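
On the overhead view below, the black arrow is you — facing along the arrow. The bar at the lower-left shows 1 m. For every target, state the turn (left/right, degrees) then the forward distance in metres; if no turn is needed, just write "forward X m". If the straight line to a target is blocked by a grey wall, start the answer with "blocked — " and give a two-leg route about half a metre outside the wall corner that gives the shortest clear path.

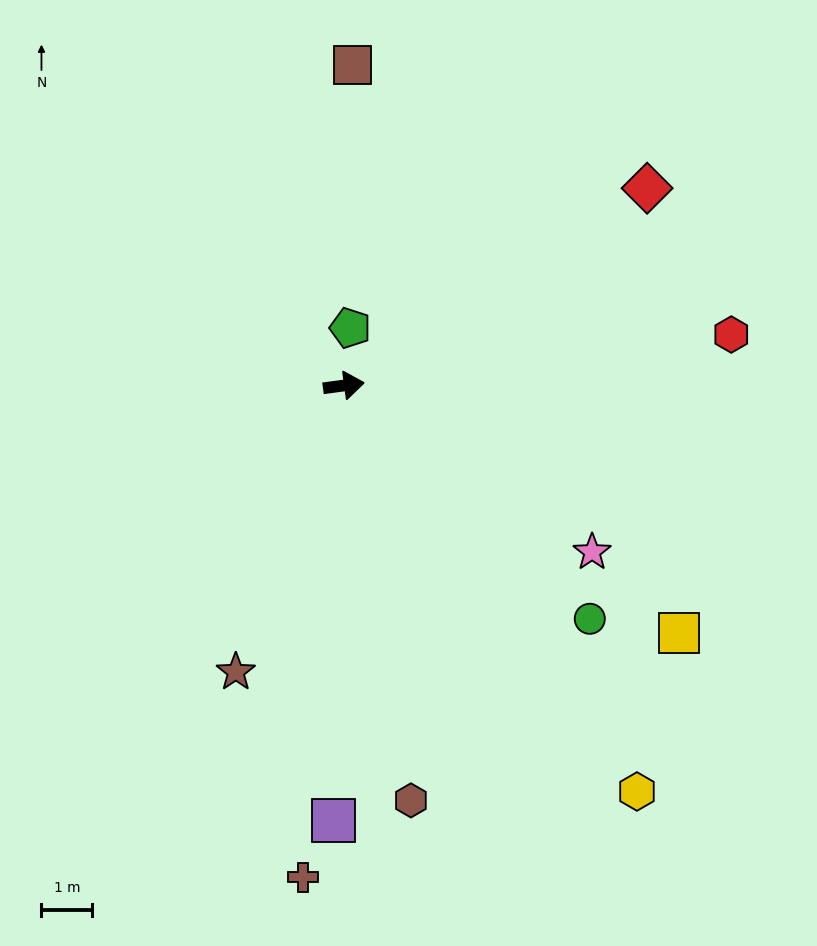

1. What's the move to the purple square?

turn right 99°, forward 8.6 m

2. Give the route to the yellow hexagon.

turn right 62°, forward 9.8 m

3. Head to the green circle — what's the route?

turn right 51°, forward 6.7 m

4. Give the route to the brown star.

turn right 118°, forward 6.0 m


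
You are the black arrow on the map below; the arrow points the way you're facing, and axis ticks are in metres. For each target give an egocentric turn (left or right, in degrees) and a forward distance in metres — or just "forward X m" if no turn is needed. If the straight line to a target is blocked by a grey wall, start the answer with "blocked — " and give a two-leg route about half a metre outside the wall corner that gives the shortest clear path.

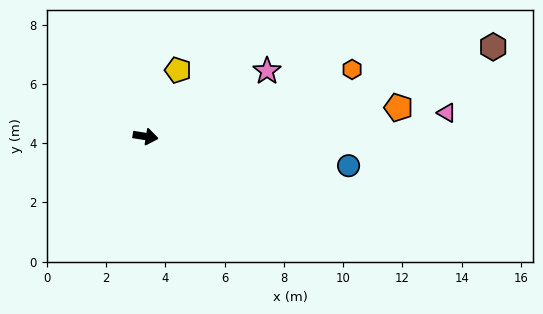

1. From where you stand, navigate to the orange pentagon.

turn left 16°, forward 8.6 m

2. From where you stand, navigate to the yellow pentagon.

turn left 73°, forward 2.5 m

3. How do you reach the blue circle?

forward 6.9 m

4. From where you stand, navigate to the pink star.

turn left 37°, forward 4.7 m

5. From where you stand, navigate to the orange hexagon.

turn left 27°, forward 7.3 m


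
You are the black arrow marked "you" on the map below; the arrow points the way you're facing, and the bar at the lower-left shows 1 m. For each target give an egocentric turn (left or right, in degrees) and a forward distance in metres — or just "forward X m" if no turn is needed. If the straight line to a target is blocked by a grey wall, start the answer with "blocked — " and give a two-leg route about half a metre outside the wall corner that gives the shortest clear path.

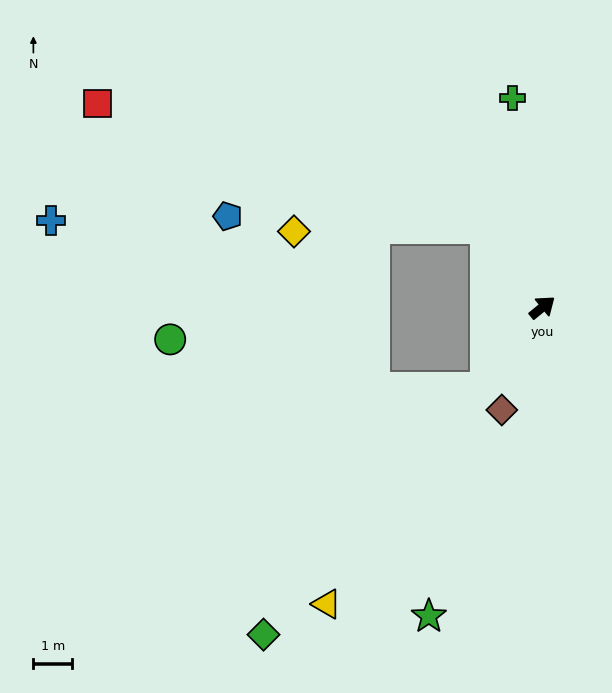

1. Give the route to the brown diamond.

turn right 151°, forward 2.8 m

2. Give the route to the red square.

blocked — turn left 86°, forward 2.5 m, then turn left 37°, forward 10.5 m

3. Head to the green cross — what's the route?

turn left 59°, forward 5.4 m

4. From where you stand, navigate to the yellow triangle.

turn right 165°, forward 9.5 m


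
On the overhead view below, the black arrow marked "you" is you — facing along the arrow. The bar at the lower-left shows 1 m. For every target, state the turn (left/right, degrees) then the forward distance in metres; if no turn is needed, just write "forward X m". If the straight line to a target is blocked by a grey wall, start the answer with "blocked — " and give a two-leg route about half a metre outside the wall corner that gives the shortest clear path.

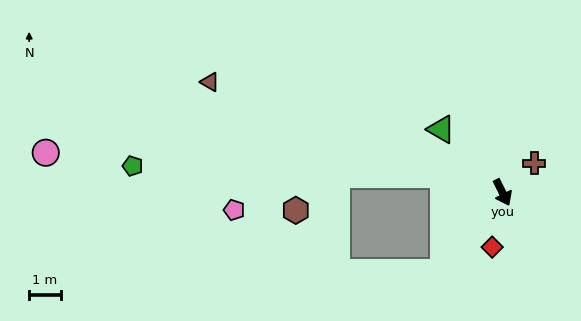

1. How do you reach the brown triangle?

turn right 137°, forward 10.0 m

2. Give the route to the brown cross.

turn left 106°, forward 1.4 m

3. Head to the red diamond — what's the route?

turn right 37°, forward 1.8 m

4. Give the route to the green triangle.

turn right 162°, forward 2.8 m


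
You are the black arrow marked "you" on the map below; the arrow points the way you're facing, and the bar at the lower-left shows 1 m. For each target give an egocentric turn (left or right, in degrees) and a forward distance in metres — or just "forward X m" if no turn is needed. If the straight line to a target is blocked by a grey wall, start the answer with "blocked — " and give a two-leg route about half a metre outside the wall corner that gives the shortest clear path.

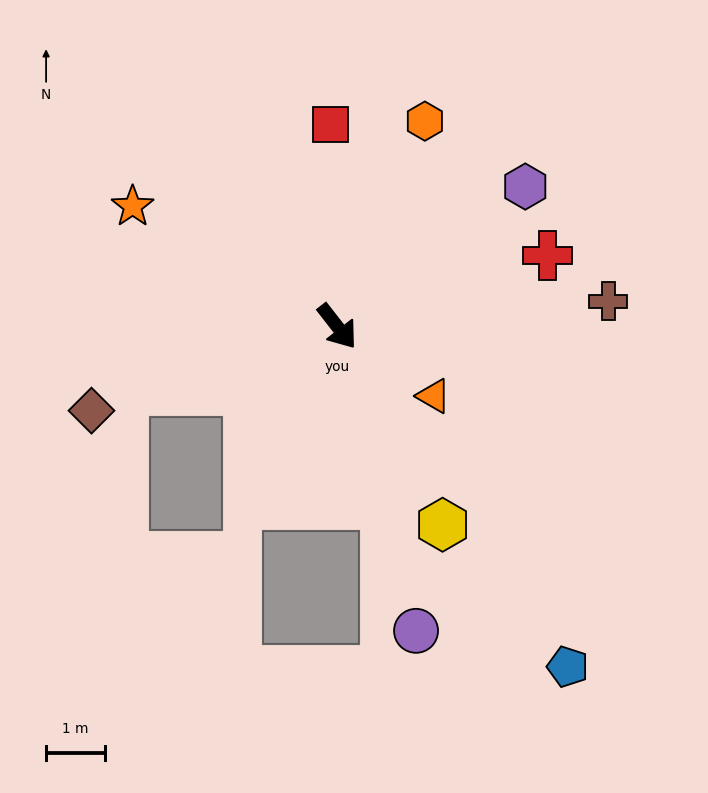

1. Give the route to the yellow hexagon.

turn right 10°, forward 3.8 m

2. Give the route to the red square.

turn left 144°, forward 3.4 m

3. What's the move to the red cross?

turn left 71°, forward 3.8 m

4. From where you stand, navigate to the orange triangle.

turn left 16°, forward 2.0 m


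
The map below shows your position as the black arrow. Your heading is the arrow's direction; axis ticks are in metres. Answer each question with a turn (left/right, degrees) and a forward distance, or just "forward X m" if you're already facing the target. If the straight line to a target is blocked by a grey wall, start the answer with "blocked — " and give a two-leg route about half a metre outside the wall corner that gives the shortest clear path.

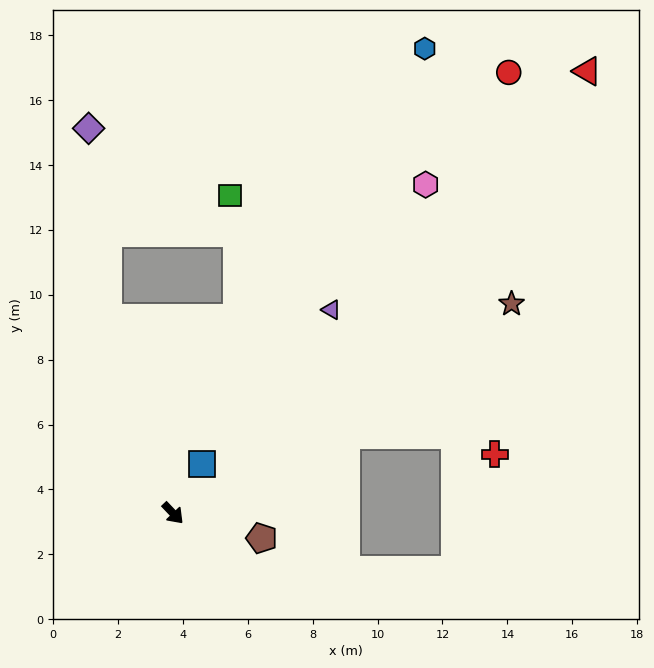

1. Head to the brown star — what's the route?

turn left 78°, forward 12.3 m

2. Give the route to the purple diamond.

blocked — turn left 155°, forward 6.3 m, then turn right 13°, forward 5.9 m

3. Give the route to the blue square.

turn left 106°, forward 1.8 m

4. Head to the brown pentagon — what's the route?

turn left 31°, forward 2.8 m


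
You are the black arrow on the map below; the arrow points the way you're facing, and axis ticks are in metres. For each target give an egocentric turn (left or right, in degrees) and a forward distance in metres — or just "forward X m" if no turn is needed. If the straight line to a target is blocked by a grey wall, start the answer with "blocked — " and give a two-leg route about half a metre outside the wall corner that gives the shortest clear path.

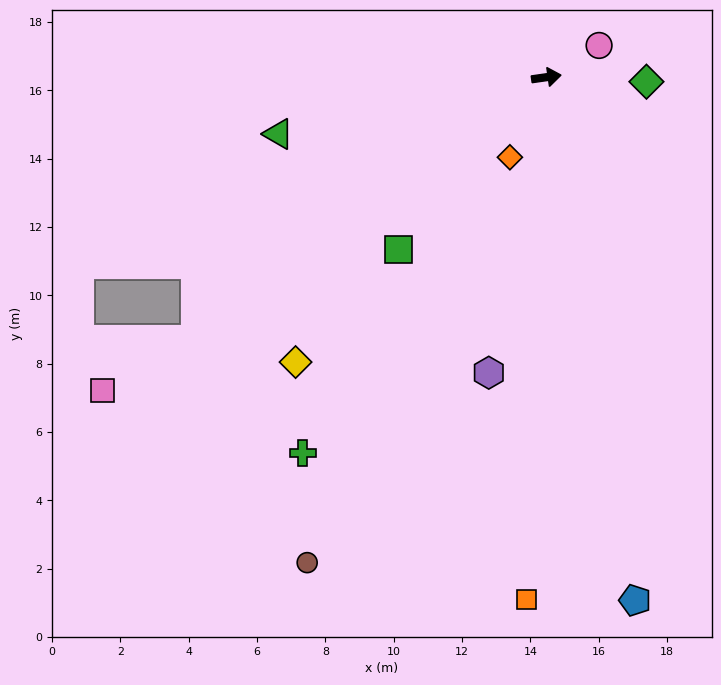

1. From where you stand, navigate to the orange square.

turn right 100°, forward 15.3 m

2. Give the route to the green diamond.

turn right 11°, forward 2.9 m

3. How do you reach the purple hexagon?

turn right 109°, forward 8.8 m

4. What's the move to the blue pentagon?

turn right 89°, forward 15.5 m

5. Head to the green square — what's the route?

turn right 139°, forward 6.7 m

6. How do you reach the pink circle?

turn left 23°, forward 1.8 m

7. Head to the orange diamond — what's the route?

turn right 123°, forward 2.6 m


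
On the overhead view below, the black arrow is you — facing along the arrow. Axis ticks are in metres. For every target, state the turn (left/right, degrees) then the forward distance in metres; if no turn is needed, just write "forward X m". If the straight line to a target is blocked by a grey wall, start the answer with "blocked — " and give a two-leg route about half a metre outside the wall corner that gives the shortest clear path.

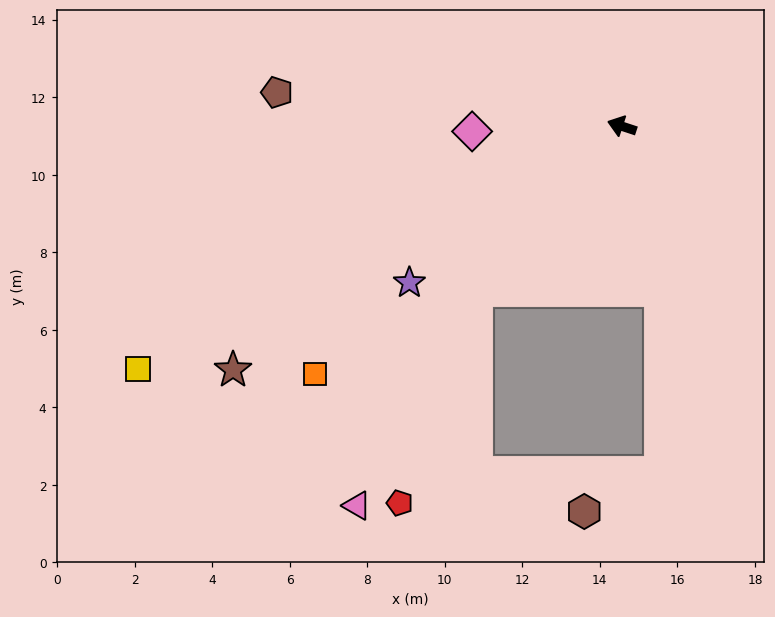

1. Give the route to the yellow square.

turn left 45°, forward 14.0 m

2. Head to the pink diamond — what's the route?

turn left 20°, forward 3.9 m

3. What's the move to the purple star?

turn left 55°, forward 6.8 m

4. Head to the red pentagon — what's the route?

blocked — turn left 67°, forward 5.7 m, then turn left 21°, forward 5.8 m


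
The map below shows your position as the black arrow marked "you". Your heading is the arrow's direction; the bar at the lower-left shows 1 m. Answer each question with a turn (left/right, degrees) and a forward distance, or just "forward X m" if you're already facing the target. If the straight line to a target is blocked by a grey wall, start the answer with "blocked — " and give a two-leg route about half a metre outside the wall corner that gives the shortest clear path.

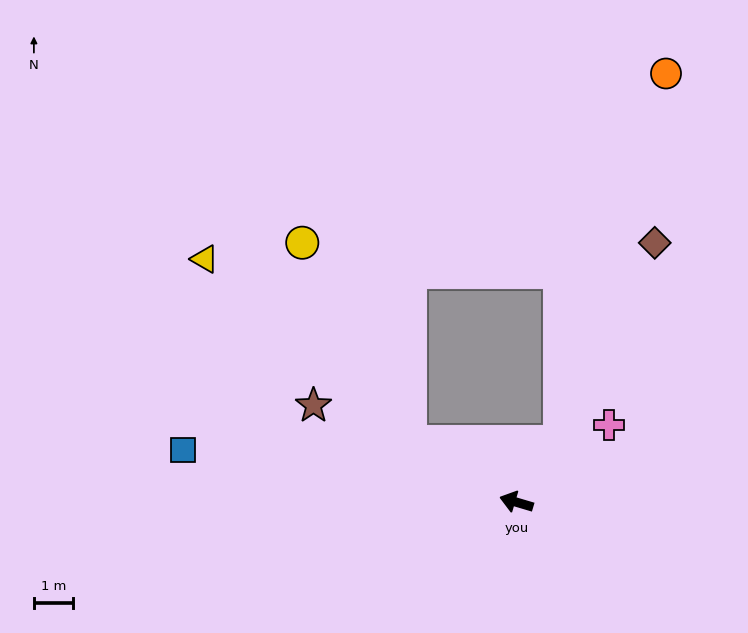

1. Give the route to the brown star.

turn right 9°, forward 5.8 m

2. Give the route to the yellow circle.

blocked — turn right 13°, forward 3.1 m, then turn right 32°, forward 5.8 m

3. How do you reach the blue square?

turn left 8°, forward 8.7 m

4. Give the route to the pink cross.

turn right 124°, forward 3.1 m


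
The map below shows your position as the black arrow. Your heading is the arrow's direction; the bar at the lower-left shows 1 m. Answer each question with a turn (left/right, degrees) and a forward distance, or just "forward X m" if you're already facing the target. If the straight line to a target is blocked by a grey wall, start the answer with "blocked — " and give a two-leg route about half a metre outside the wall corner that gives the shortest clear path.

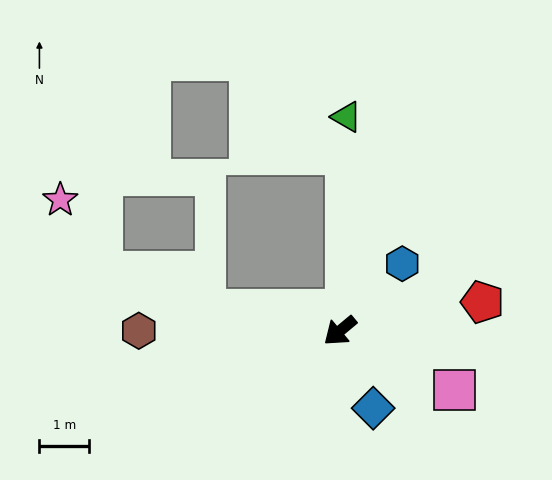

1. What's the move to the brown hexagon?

turn right 40°, forward 4.0 m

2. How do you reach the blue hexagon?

turn right 173°, forward 1.8 m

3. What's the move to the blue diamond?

turn left 74°, forward 1.7 m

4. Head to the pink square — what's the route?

turn left 113°, forward 2.6 m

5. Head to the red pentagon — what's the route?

turn left 152°, forward 2.9 m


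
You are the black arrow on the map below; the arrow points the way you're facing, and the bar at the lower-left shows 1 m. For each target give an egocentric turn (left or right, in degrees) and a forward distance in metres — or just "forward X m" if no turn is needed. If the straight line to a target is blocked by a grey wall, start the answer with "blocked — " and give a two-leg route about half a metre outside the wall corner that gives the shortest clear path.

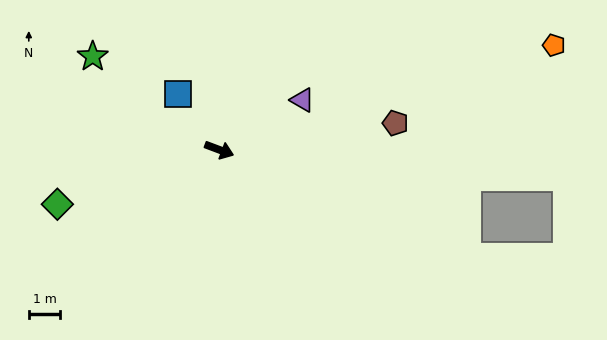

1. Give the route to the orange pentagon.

turn left 38°, forward 11.1 m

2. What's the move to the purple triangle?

turn left 51°, forward 3.1 m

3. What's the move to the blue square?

turn left 147°, forward 2.2 m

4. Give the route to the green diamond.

turn right 141°, forward 5.4 m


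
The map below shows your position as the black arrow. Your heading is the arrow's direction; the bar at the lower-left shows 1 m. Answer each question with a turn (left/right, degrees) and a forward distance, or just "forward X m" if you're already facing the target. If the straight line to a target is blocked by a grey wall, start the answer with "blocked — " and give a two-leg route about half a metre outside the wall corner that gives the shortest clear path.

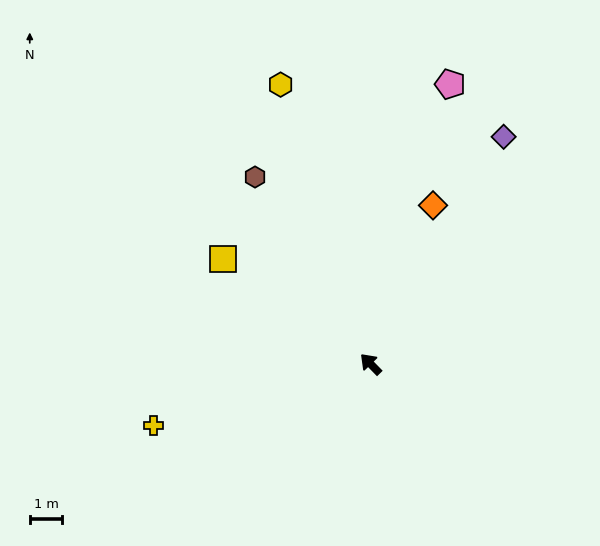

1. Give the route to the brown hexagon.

turn right 13°, forward 6.8 m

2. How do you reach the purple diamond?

turn right 75°, forward 8.1 m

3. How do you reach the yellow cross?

turn left 61°, forward 7.0 m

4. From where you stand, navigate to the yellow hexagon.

turn right 26°, forward 9.1 m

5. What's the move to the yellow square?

turn left 10°, forward 5.6 m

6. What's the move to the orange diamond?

turn right 66°, forward 5.3 m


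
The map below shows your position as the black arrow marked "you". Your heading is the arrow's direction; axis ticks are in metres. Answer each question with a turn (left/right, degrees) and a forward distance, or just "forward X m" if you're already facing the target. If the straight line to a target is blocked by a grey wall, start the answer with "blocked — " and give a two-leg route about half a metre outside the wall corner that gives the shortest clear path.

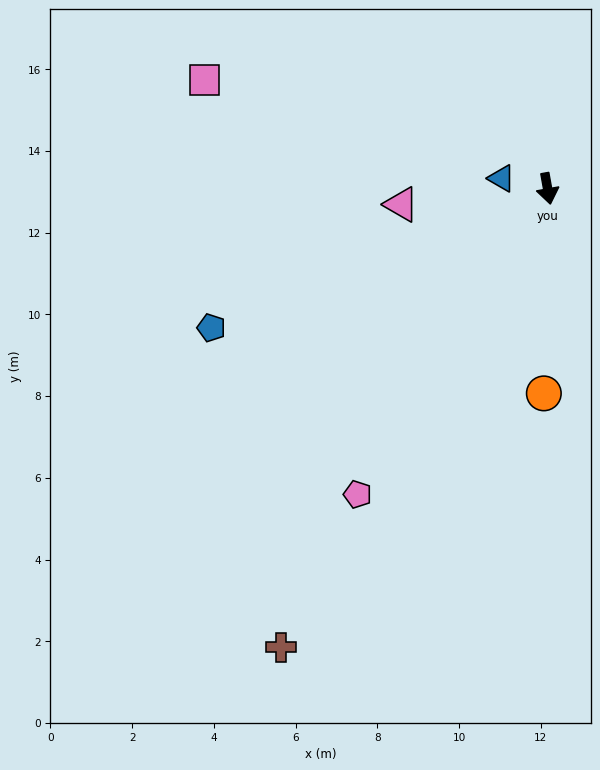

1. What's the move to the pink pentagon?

turn right 42°, forward 8.8 m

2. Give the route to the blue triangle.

turn right 113°, forward 1.2 m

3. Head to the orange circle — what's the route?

turn right 11°, forward 5.0 m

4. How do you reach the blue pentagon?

turn right 78°, forward 8.9 m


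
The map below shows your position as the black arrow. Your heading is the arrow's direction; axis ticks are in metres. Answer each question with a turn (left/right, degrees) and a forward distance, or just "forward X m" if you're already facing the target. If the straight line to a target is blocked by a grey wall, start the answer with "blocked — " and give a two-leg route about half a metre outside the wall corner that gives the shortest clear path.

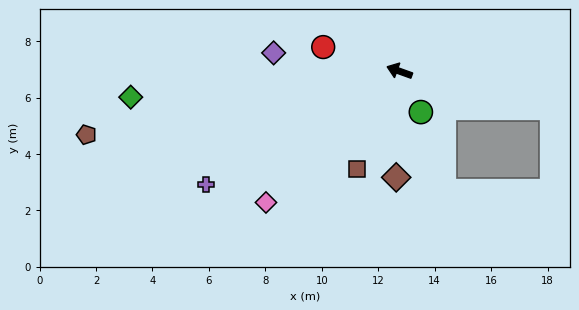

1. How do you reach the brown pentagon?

turn left 31°, forward 11.3 m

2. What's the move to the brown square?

turn left 86°, forward 3.8 m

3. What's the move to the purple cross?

turn left 50°, forward 7.9 m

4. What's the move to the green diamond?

turn left 25°, forward 9.6 m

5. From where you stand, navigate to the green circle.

turn left 137°, forward 1.6 m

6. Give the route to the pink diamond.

turn left 64°, forward 6.6 m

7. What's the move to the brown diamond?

turn left 108°, forward 3.8 m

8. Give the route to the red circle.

turn left 2°, forward 2.8 m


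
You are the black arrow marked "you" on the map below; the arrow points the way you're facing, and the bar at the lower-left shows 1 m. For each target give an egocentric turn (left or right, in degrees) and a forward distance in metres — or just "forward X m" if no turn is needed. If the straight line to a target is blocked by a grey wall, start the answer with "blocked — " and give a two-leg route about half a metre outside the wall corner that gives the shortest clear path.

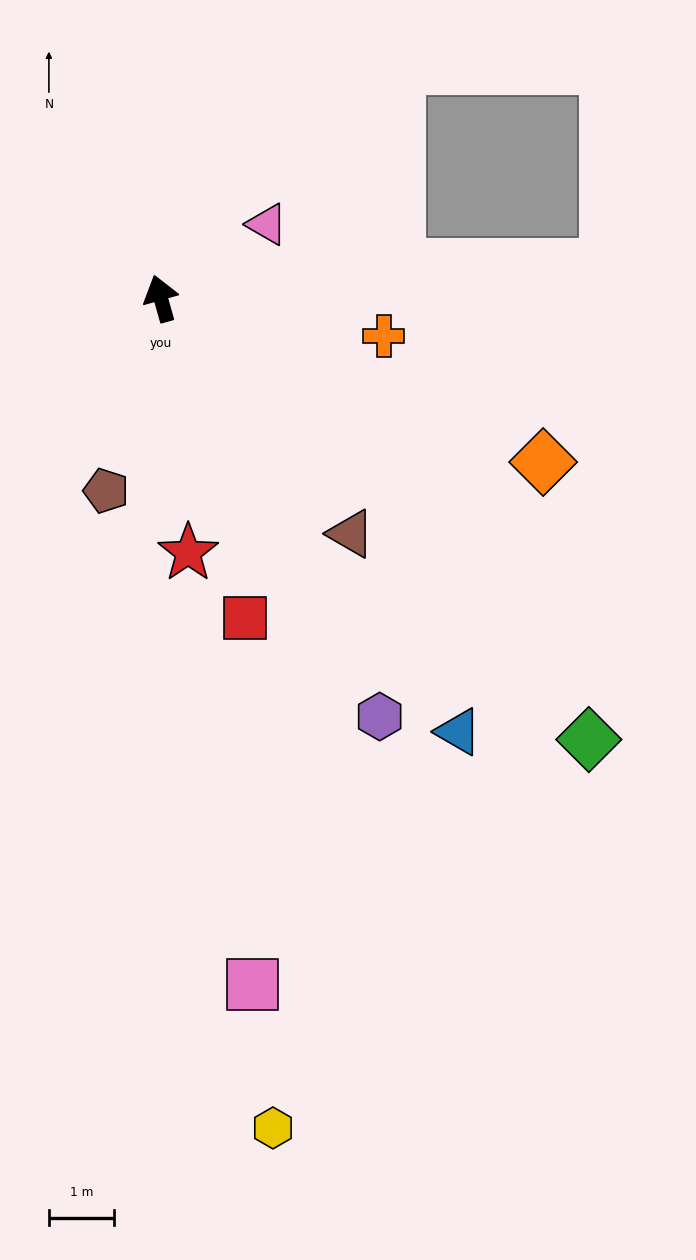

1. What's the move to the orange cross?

turn right 115°, forward 3.5 m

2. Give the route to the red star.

turn left 170°, forward 3.9 m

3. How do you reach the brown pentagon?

turn left 148°, forward 3.1 m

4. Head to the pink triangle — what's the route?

turn right 71°, forward 2.0 m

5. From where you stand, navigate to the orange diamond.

turn right 129°, forward 6.4 m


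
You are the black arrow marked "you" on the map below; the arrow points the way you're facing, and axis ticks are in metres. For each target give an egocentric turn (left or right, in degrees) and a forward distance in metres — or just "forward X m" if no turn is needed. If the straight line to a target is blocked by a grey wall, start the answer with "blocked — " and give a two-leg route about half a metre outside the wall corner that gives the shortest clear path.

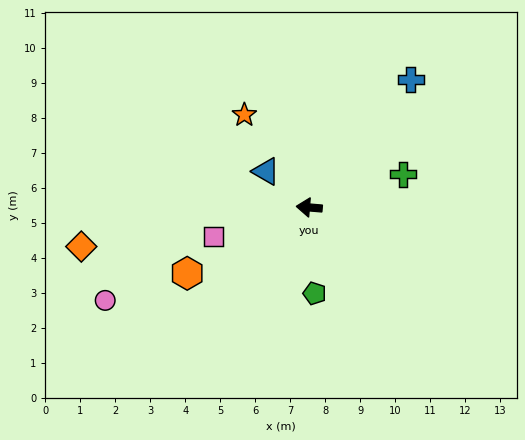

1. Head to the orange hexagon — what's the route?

turn left 33°, forward 4.0 m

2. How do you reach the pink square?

turn left 22°, forward 2.9 m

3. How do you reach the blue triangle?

turn right 35°, forward 1.6 m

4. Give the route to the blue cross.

turn right 124°, forward 4.7 m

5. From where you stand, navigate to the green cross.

turn right 156°, forward 2.8 m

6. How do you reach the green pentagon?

turn left 98°, forward 2.5 m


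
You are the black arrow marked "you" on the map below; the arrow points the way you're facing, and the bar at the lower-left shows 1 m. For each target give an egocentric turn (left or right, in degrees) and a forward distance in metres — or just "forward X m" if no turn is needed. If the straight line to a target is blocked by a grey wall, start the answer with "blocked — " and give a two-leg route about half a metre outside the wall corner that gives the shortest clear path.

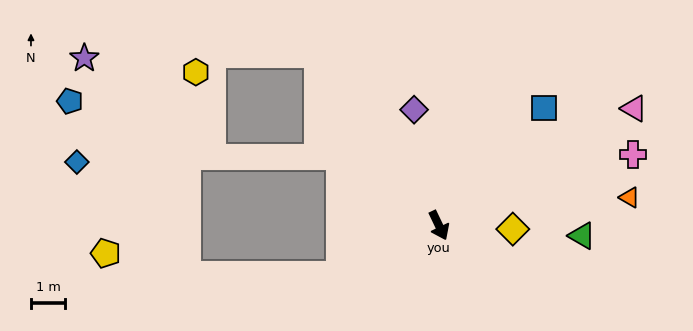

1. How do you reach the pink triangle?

turn left 95°, forward 6.6 m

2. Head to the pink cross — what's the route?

turn left 84°, forward 6.0 m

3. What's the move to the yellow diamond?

turn left 62°, forward 2.2 m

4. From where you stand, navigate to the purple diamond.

turn left 167°, forward 3.4 m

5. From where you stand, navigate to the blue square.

turn left 113°, forward 4.6 m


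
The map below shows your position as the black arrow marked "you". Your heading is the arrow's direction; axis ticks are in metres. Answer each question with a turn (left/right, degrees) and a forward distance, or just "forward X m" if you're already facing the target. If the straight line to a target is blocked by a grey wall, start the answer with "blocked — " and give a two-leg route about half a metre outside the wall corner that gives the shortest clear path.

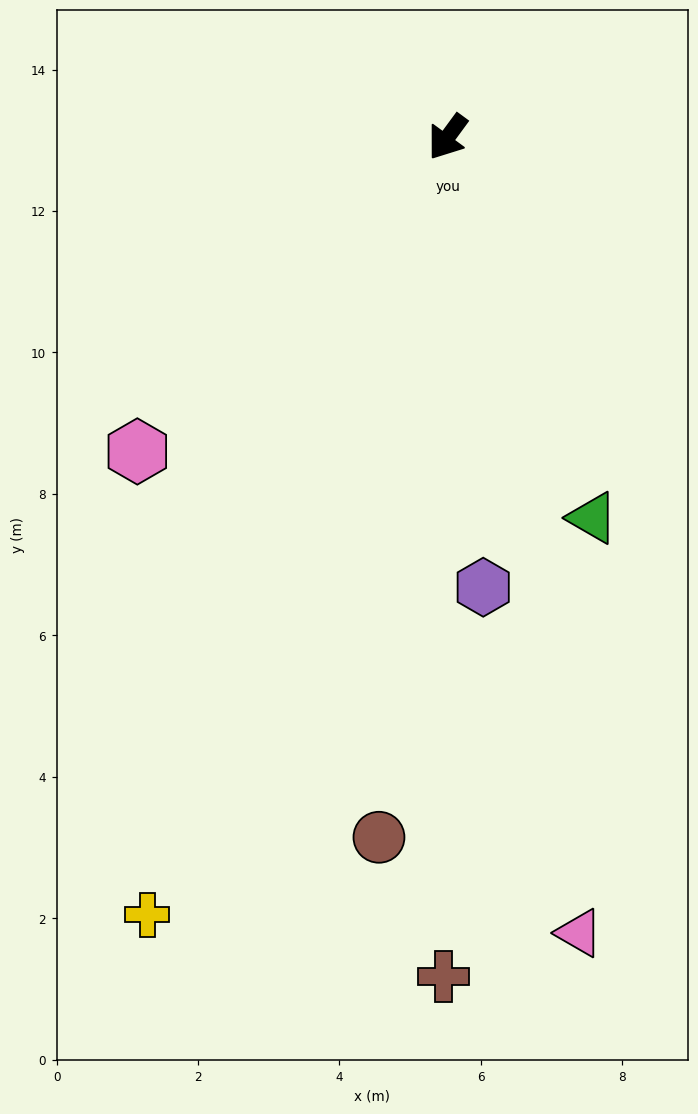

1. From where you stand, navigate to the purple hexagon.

turn left 41°, forward 6.4 m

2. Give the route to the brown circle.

turn left 31°, forward 9.9 m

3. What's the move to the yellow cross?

turn left 15°, forward 11.8 m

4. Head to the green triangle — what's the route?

turn left 57°, forward 5.8 m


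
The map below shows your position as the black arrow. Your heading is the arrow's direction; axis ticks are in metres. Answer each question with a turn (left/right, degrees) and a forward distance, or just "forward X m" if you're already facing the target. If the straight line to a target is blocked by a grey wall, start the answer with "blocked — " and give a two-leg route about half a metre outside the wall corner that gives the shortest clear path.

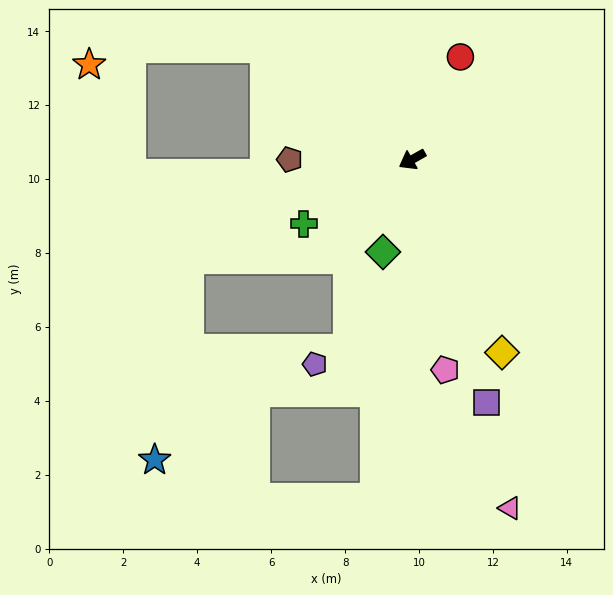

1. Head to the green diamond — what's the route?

turn left 43°, forward 2.6 m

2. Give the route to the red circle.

turn right 145°, forward 3.1 m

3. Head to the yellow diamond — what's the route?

turn left 86°, forward 5.8 m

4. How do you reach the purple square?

turn left 78°, forward 6.9 m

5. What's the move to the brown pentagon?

turn right 29°, forward 3.3 m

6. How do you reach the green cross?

forward 3.4 m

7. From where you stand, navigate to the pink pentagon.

turn left 70°, forward 5.8 m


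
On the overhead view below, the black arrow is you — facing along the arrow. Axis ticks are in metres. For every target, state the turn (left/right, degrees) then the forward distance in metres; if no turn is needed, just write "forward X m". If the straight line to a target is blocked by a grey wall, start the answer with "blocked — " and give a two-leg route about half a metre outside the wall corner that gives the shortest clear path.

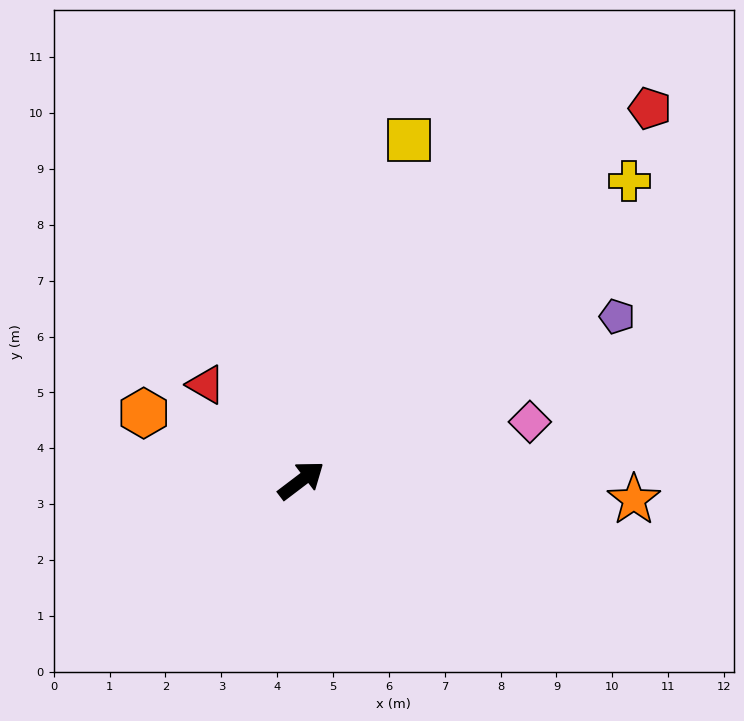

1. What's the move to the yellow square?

turn left 35°, forward 6.4 m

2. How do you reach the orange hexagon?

turn left 120°, forward 3.1 m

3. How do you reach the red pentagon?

turn left 10°, forward 9.1 m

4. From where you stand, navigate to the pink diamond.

turn right 23°, forward 4.2 m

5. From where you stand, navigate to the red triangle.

turn left 98°, forward 2.4 m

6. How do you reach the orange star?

turn right 41°, forward 6.0 m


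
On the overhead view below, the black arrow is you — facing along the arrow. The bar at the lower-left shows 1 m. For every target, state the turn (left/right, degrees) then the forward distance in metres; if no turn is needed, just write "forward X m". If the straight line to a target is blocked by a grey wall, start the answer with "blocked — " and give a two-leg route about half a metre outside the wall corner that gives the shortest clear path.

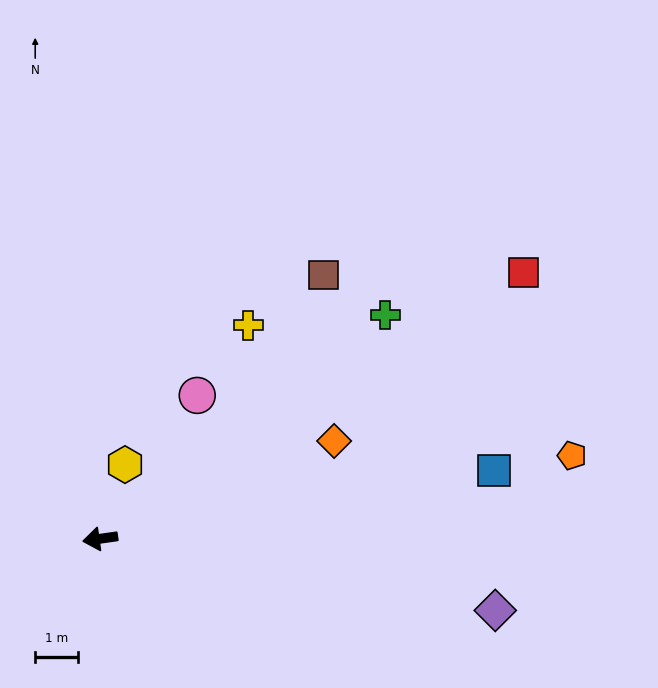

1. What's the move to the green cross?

turn right 150°, forward 8.5 m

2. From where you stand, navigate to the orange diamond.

turn right 165°, forward 5.9 m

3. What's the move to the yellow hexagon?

turn right 117°, forward 1.8 m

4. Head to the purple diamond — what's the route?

turn left 162°, forward 9.4 m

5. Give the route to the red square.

turn right 156°, forward 11.7 m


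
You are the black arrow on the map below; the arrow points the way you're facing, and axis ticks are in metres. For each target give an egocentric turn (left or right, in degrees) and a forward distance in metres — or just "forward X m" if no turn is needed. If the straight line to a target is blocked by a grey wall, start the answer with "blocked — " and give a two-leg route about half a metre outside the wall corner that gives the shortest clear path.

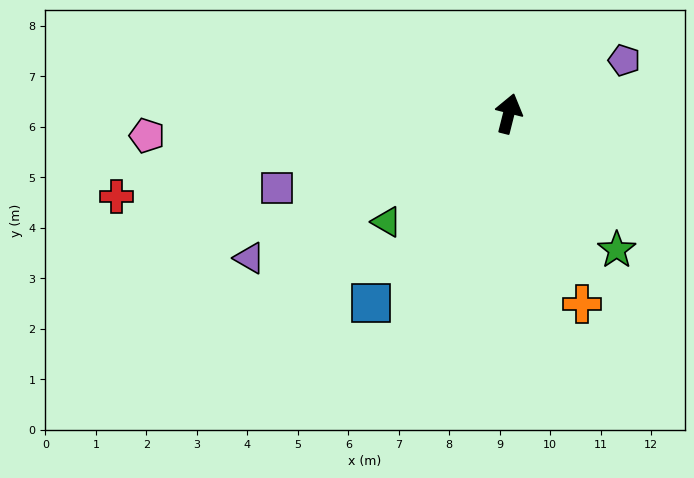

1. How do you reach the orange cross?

turn right 145°, forward 4.0 m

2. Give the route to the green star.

turn right 127°, forward 3.4 m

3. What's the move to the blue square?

turn left 158°, forward 4.6 m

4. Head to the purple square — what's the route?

turn left 122°, forward 4.8 m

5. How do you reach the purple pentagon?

turn right 51°, forward 2.5 m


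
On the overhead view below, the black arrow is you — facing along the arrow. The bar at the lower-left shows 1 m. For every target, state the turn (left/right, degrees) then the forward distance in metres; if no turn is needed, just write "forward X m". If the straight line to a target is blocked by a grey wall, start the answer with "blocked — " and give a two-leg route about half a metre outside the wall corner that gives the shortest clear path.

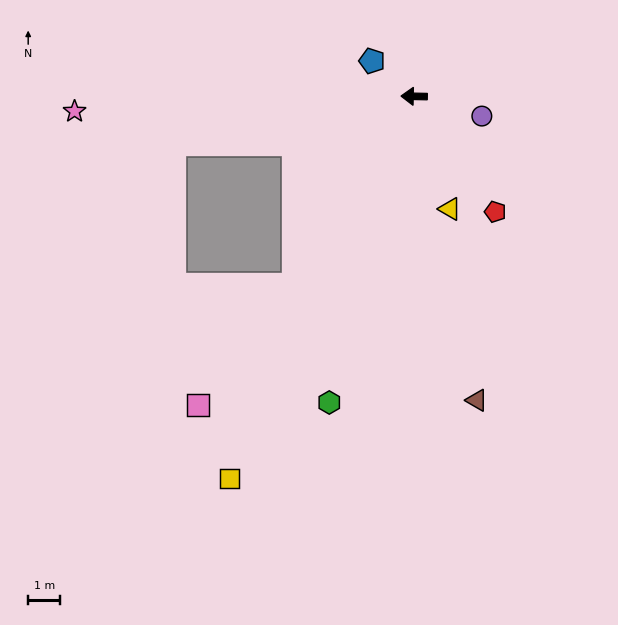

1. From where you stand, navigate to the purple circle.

turn left 165°, forward 2.2 m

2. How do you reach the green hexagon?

turn left 76°, forward 9.8 m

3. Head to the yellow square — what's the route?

turn left 65°, forward 13.1 m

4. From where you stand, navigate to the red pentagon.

turn left 126°, forward 4.4 m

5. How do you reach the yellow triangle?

turn left 109°, forward 3.7 m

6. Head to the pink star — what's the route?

turn left 4°, forward 10.5 m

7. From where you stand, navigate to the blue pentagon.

turn right 39°, forward 1.7 m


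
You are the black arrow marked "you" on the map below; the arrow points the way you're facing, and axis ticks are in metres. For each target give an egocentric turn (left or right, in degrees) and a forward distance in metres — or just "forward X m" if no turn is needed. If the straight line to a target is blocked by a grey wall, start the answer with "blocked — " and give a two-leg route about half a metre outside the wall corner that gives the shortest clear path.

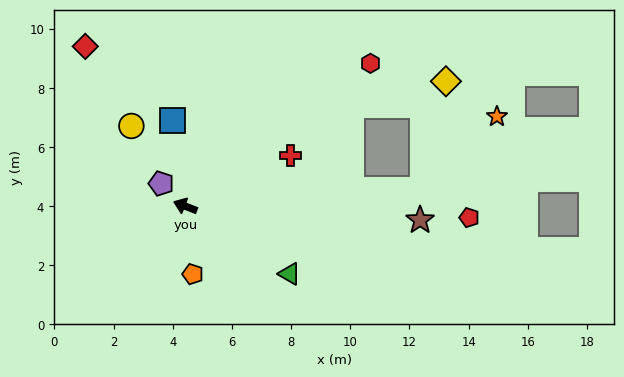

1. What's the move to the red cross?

turn right 133°, forward 4.0 m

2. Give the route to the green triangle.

turn left 168°, forward 4.2 m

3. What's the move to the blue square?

turn right 61°, forward 2.9 m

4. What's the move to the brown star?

turn right 162°, forward 7.9 m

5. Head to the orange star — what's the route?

blocked — turn right 155°, forward 8.0 m, then turn left 40°, forward 3.5 m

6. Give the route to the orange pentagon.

turn left 117°, forward 2.3 m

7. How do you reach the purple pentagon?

turn right 22°, forward 1.1 m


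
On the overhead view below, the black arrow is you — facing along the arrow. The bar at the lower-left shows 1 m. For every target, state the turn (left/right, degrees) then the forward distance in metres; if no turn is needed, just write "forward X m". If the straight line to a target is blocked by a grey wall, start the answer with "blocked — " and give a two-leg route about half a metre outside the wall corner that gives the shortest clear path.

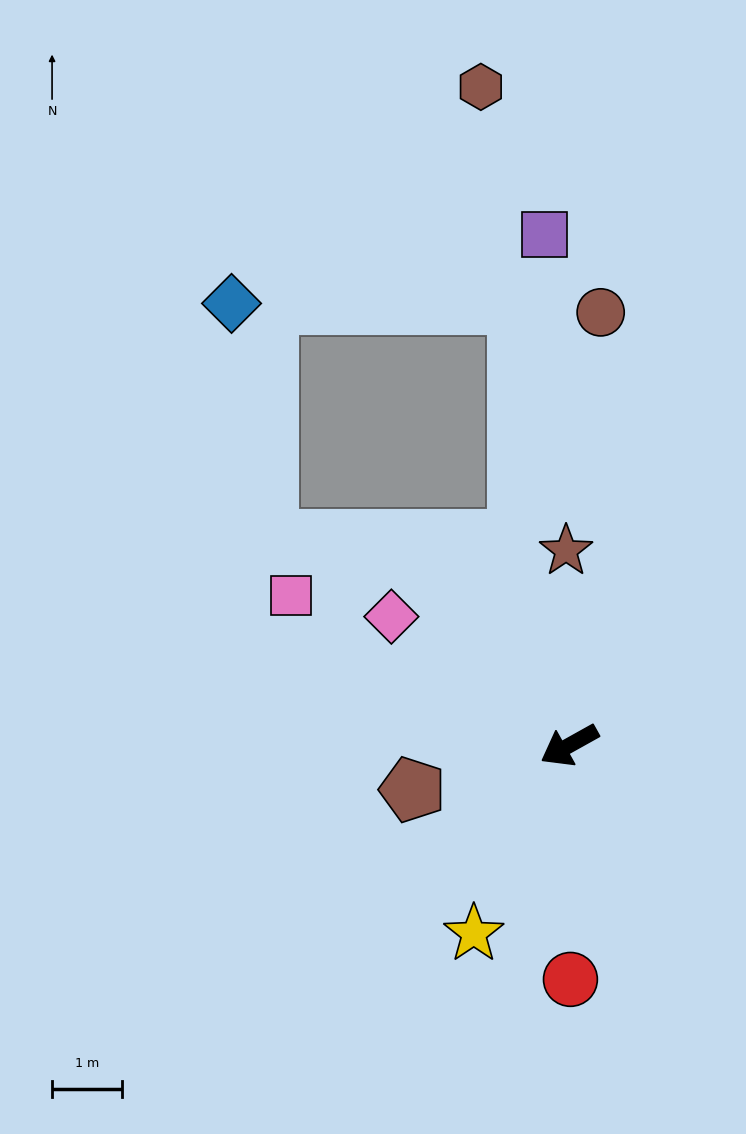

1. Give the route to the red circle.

turn left 61°, forward 3.3 m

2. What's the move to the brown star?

turn right 118°, forward 2.8 m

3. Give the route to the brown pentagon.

turn right 13°, forward 2.3 m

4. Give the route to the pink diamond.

turn right 65°, forward 3.1 m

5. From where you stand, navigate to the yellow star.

turn left 34°, forward 3.0 m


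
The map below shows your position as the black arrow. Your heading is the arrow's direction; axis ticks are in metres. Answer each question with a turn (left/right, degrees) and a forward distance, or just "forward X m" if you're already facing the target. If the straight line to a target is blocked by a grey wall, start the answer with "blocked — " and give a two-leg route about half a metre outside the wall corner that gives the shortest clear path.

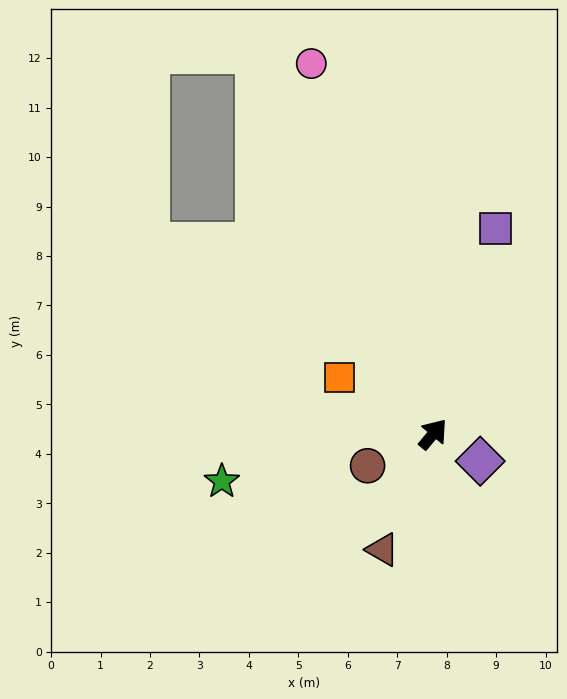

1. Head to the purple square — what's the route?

turn left 23°, forward 4.3 m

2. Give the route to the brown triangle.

turn right 164°, forward 2.6 m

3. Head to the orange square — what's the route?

turn left 99°, forward 2.2 m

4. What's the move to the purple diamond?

turn right 80°, forward 1.1 m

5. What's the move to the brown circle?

turn left 156°, forward 1.5 m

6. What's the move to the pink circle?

turn left 58°, forward 7.9 m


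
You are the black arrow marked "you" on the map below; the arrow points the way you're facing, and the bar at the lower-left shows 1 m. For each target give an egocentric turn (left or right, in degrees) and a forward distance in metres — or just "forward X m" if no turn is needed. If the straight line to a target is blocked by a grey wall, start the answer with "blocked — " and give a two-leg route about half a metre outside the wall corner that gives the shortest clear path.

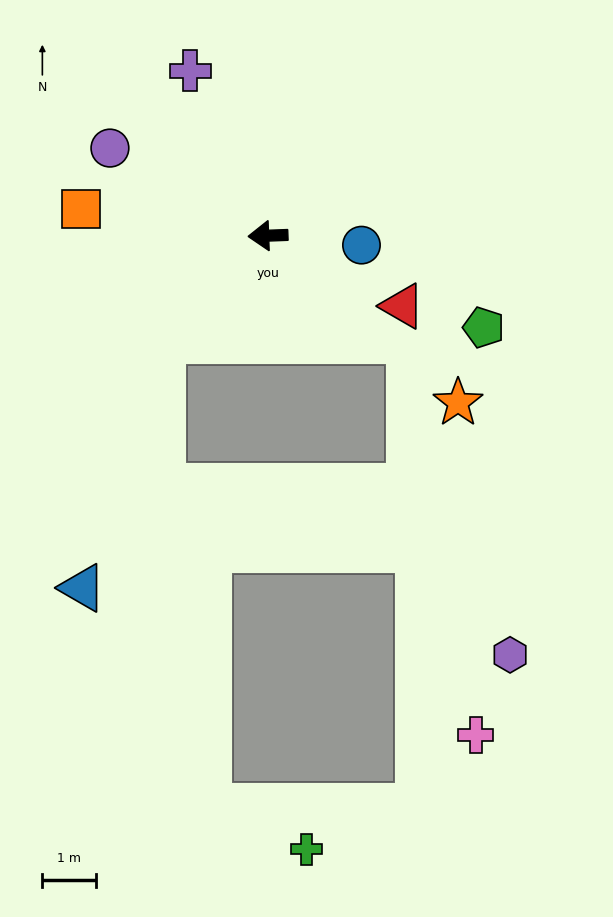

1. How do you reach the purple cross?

turn right 67°, forward 3.4 m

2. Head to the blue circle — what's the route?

turn left 172°, forward 1.7 m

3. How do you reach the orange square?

turn right 10°, forward 3.5 m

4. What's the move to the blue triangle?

blocked — turn left 43°, forward 2.8 m, then turn left 27°, forward 4.8 m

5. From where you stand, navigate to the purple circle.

turn right 31°, forward 3.3 m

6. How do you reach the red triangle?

turn left 150°, forward 2.8 m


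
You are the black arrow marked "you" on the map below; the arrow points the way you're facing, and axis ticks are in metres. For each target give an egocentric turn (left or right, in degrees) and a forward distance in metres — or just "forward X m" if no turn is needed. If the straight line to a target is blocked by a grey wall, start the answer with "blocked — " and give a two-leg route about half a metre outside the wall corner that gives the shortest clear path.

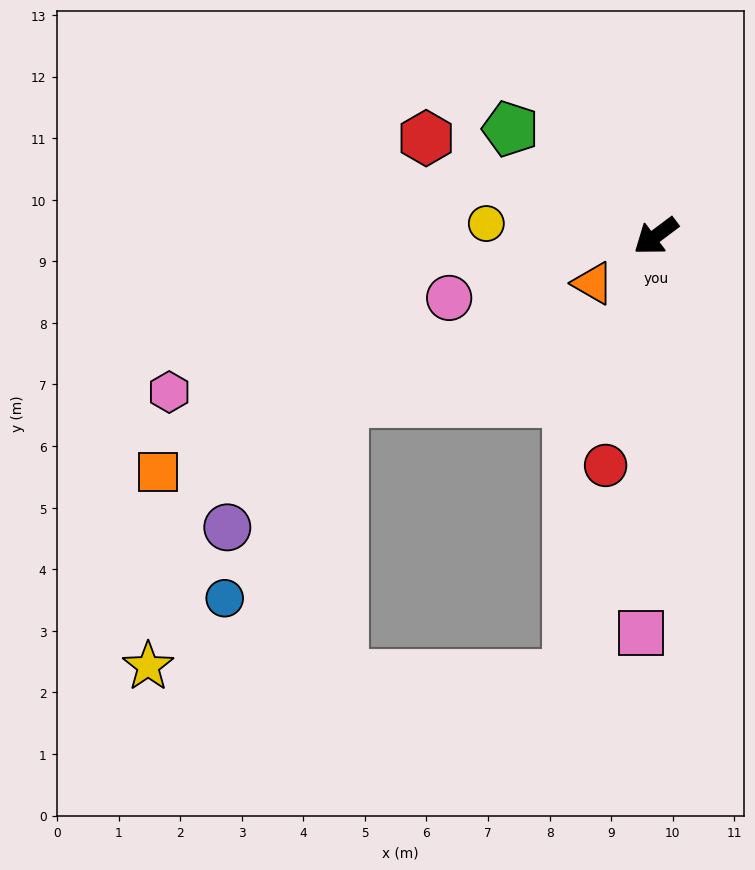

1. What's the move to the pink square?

turn left 51°, forward 6.4 m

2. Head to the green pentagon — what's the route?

turn right 73°, forward 2.9 m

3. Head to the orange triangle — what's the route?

forward 1.3 m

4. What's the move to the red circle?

turn left 41°, forward 3.8 m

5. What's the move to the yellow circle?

turn right 41°, forward 2.8 m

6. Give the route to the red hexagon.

turn right 60°, forward 4.1 m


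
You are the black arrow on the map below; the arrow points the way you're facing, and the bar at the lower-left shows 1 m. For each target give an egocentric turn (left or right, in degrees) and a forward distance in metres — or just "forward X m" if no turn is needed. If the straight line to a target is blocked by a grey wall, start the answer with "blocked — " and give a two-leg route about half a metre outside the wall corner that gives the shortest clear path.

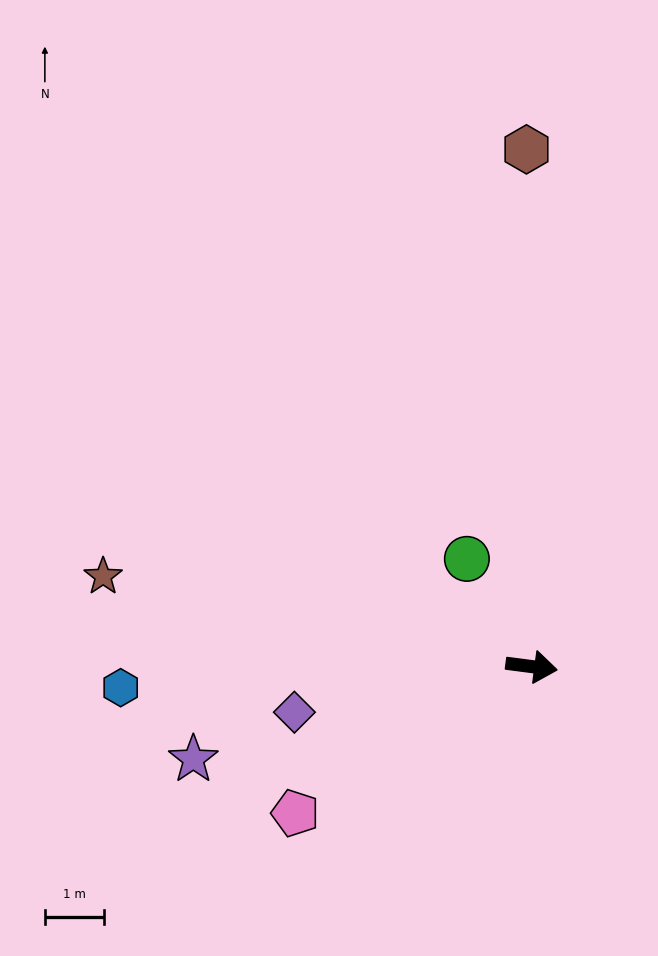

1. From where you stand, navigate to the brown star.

turn left 176°, forward 7.4 m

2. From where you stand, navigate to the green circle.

turn left 128°, forward 2.1 m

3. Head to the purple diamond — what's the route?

turn right 162°, forward 4.1 m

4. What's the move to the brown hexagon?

turn left 98°, forward 8.8 m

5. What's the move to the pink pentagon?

turn right 141°, forward 4.7 m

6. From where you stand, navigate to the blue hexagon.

turn right 170°, forward 7.0 m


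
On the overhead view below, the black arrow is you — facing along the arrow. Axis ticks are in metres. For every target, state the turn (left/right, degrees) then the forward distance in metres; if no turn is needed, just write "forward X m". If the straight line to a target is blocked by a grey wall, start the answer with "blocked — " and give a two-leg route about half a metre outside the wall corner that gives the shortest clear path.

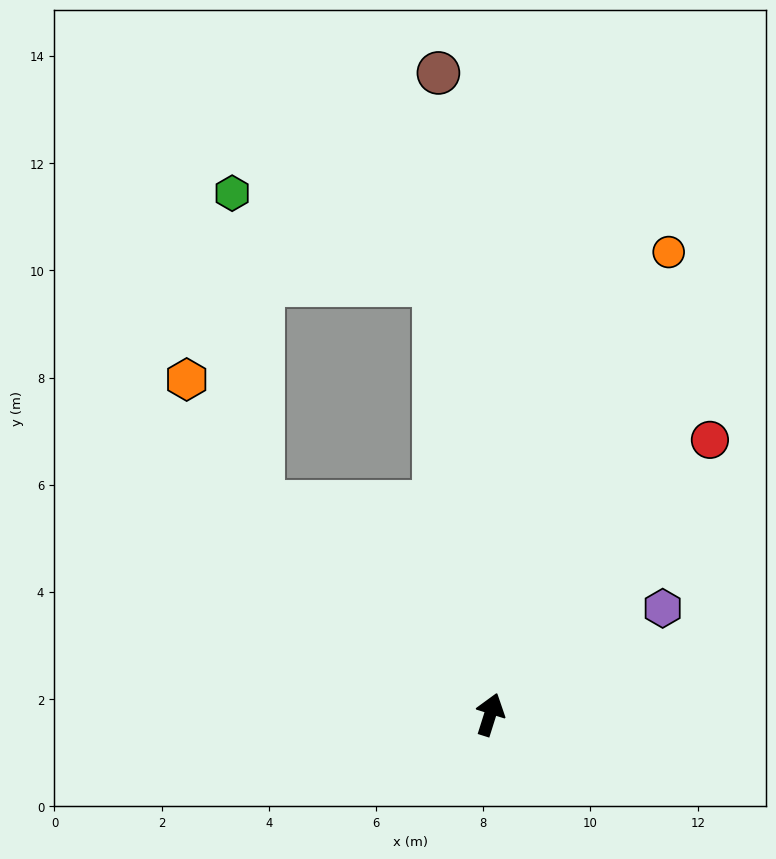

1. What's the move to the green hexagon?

blocked — turn left 65°, forward 5.8 m, then turn right 42°, forward 5.8 m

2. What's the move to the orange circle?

turn right 4°, forward 9.2 m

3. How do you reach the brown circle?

turn left 22°, forward 12.0 m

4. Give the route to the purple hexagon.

turn right 41°, forward 3.8 m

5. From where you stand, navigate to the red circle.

turn right 21°, forward 6.6 m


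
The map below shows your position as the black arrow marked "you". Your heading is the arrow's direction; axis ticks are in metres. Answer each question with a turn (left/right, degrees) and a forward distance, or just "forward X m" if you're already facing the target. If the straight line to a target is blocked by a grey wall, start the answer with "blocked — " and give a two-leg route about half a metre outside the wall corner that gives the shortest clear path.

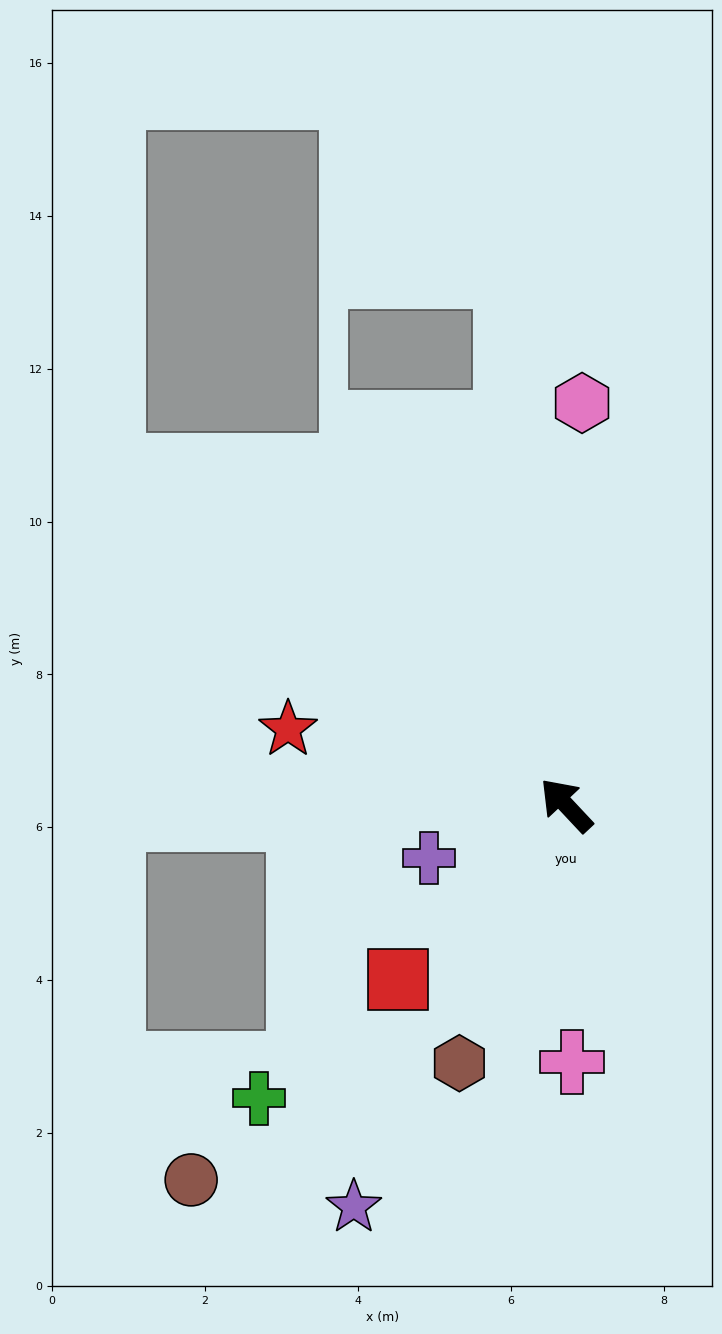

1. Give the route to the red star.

turn left 32°, forward 3.8 m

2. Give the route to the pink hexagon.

turn right 45°, forward 5.3 m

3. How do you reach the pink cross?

turn left 138°, forward 3.4 m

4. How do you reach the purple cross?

turn left 68°, forward 1.9 m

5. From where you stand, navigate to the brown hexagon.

turn left 114°, forward 3.7 m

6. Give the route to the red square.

turn left 93°, forward 3.2 m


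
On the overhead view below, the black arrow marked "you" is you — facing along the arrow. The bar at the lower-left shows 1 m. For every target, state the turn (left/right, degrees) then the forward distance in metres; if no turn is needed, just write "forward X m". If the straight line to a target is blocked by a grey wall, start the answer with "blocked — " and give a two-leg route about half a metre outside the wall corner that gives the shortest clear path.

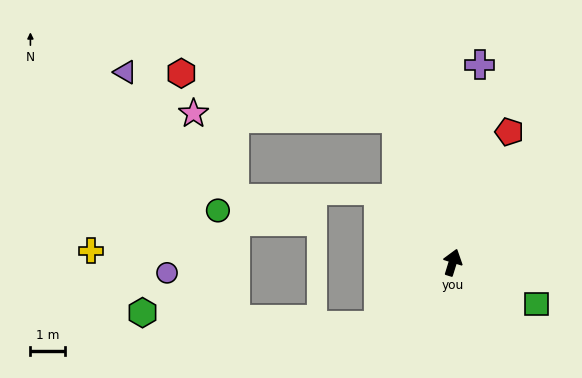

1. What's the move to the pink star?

blocked — turn left 39°, forward 4.5 m, then turn left 67°, forward 5.9 m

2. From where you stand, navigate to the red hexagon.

blocked — turn left 39°, forward 4.5 m, then turn left 56°, forward 6.4 m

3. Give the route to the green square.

turn right 99°, forward 2.7 m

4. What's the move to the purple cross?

turn left 9°, forward 5.8 m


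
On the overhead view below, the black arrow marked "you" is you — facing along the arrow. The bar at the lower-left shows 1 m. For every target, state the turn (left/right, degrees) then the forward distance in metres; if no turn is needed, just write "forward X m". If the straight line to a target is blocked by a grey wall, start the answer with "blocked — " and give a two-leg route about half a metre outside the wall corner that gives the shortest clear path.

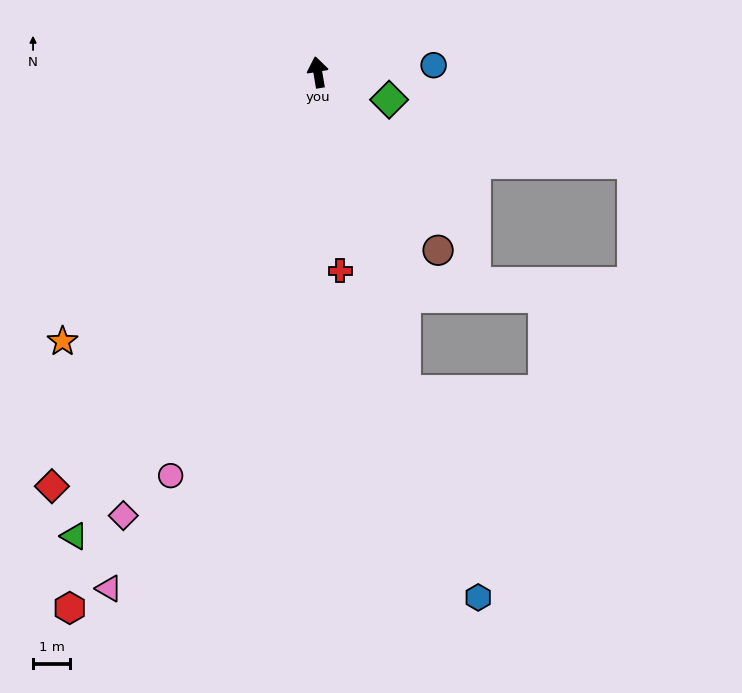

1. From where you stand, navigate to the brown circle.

turn right 156°, forward 5.8 m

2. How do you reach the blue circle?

turn right 96°, forward 3.1 m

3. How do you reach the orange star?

turn left 127°, forward 10.0 m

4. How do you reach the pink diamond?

turn left 147°, forward 13.0 m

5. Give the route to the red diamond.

turn left 138°, forward 13.2 m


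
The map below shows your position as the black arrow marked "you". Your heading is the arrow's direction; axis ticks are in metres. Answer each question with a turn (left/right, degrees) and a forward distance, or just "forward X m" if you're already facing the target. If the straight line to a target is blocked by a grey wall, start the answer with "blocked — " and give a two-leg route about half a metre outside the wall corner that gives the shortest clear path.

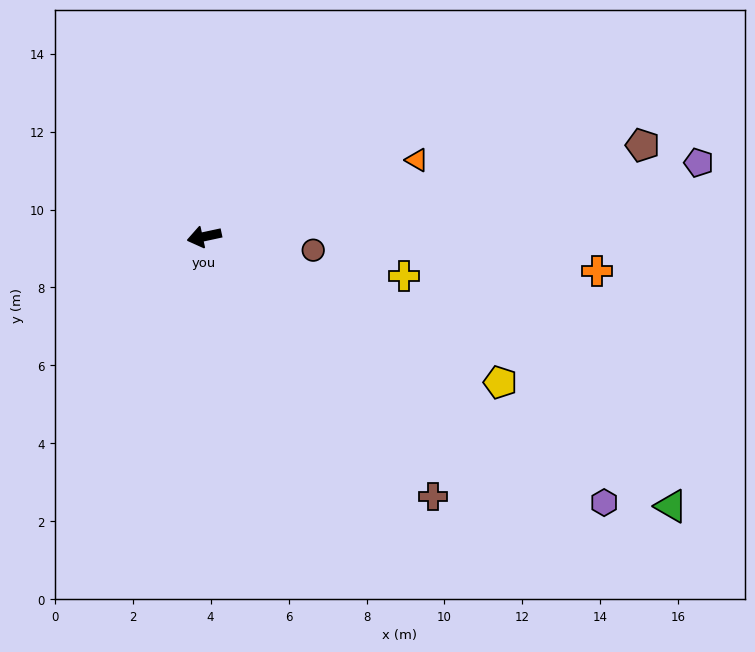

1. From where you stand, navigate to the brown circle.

turn left 161°, forward 2.8 m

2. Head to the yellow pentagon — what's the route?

turn left 142°, forward 8.5 m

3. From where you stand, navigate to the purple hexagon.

turn left 134°, forward 12.3 m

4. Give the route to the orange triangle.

turn right 172°, forward 5.8 m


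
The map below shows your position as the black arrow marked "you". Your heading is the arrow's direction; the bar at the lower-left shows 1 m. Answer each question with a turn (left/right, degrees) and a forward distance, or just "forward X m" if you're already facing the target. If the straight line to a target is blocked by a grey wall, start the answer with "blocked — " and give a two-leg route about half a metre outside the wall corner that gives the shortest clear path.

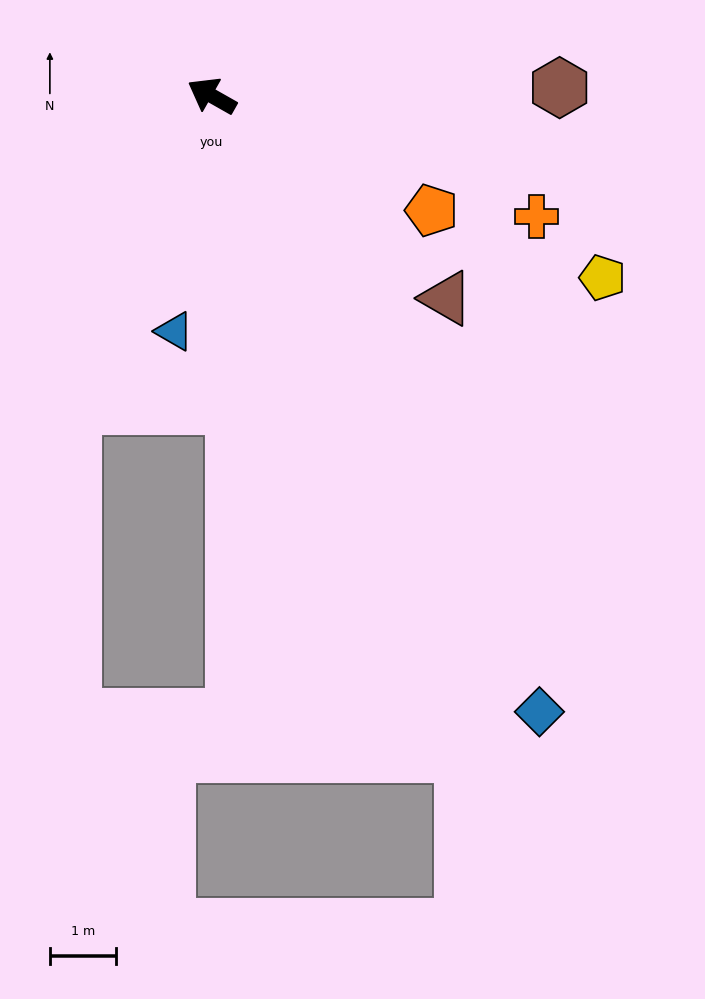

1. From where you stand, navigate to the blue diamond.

turn left 148°, forward 10.5 m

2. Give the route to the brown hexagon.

turn right 149°, forward 5.2 m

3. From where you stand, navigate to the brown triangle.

turn left 169°, forward 4.7 m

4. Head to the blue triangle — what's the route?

turn left 110°, forward 3.6 m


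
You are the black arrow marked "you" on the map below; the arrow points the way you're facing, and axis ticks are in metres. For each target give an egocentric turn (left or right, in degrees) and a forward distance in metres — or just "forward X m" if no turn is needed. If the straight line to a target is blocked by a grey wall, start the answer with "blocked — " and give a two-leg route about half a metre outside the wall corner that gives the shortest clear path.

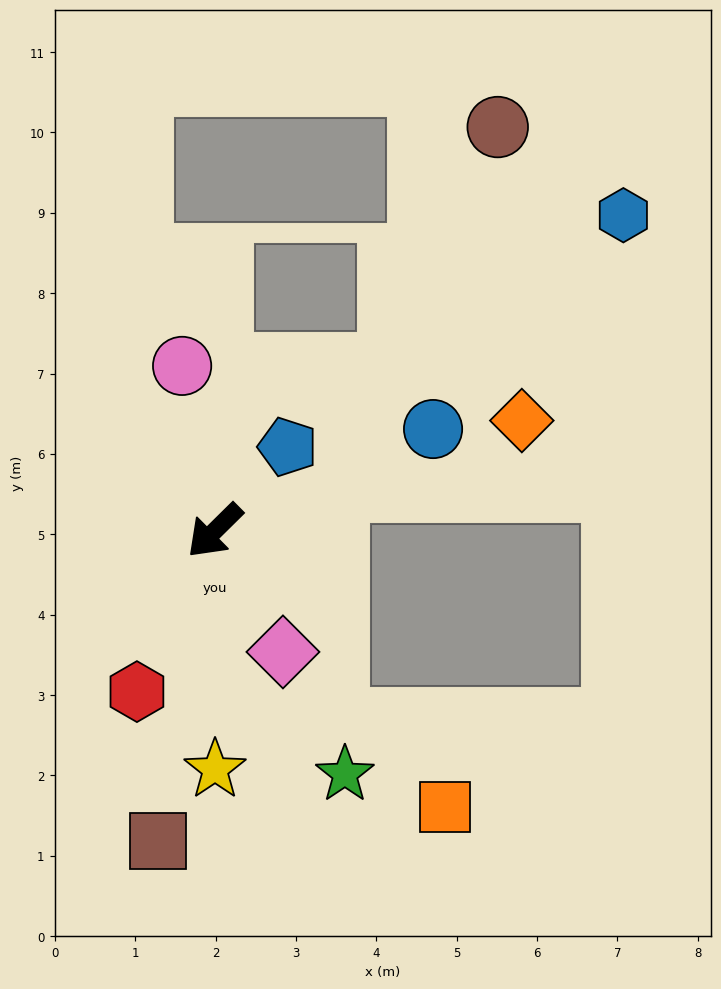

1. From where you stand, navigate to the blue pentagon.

turn right 176°, forward 1.4 m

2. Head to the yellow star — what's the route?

turn left 45°, forward 3.0 m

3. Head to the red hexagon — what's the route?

turn left 20°, forward 2.2 m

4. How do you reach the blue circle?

turn left 160°, forward 3.0 m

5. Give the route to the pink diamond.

turn left 75°, forward 1.7 m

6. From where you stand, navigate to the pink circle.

turn right 123°, forward 2.1 m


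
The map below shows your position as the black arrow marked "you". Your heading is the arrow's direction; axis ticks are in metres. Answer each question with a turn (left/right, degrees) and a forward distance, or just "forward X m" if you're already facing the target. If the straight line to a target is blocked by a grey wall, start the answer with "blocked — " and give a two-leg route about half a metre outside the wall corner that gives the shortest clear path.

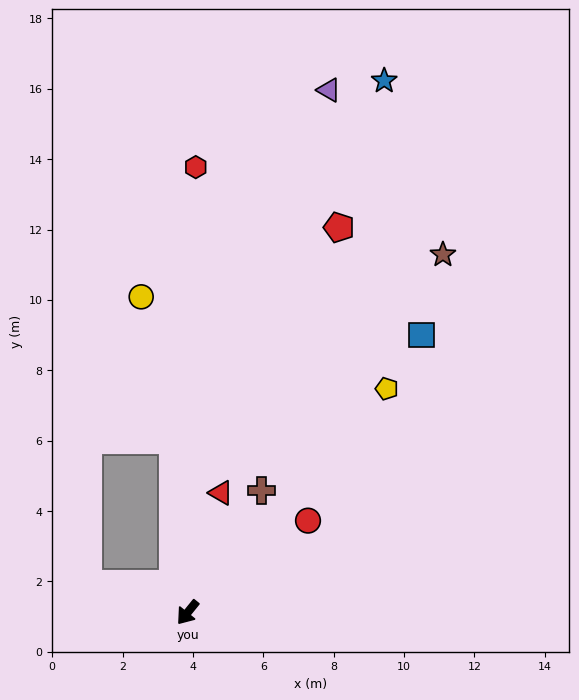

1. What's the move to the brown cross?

turn right 172°, forward 4.1 m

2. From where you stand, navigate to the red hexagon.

turn right 142°, forward 12.7 m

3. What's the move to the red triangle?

turn right 157°, forward 3.5 m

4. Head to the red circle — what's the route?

turn left 166°, forward 4.3 m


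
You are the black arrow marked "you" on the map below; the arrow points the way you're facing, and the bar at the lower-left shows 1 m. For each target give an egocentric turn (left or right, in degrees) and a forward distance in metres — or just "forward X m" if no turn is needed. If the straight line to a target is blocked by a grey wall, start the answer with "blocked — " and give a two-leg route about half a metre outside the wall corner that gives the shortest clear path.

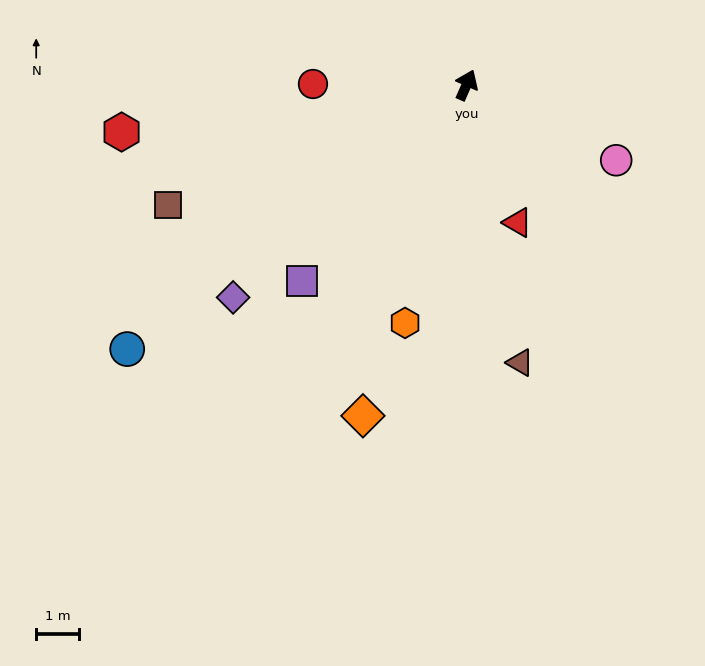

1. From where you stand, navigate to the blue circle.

turn left 152°, forward 10.1 m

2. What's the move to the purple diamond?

turn left 156°, forward 7.4 m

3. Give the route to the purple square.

turn left 164°, forward 6.0 m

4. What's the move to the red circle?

turn left 113°, forward 3.6 m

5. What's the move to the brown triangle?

turn right 145°, forward 6.6 m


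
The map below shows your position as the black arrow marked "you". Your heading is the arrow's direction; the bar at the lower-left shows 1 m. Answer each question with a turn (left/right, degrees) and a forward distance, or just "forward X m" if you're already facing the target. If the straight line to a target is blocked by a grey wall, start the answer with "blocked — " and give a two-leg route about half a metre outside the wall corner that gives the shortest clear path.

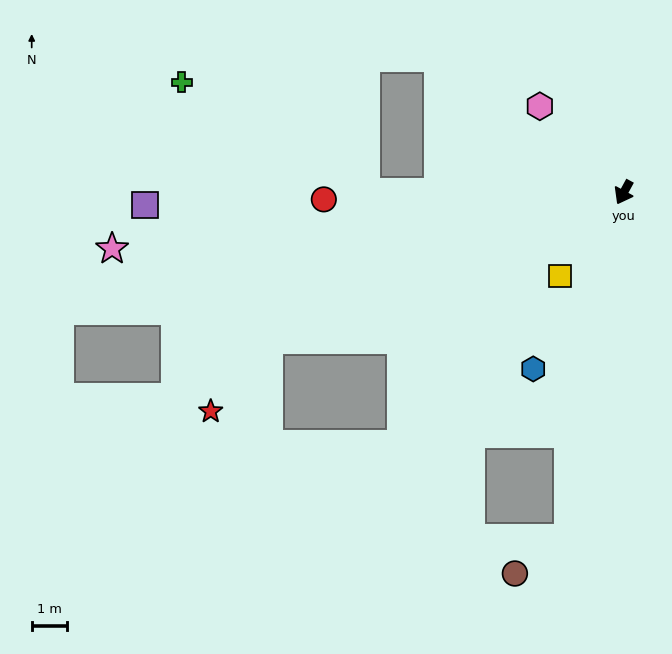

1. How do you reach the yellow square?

turn right 9°, forward 3.0 m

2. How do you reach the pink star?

turn right 55°, forward 14.4 m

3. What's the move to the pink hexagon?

turn right 107°, forward 3.4 m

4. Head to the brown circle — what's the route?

blocked — turn left 20°, forward 9.8 m, then turn right 49°, forward 1.8 m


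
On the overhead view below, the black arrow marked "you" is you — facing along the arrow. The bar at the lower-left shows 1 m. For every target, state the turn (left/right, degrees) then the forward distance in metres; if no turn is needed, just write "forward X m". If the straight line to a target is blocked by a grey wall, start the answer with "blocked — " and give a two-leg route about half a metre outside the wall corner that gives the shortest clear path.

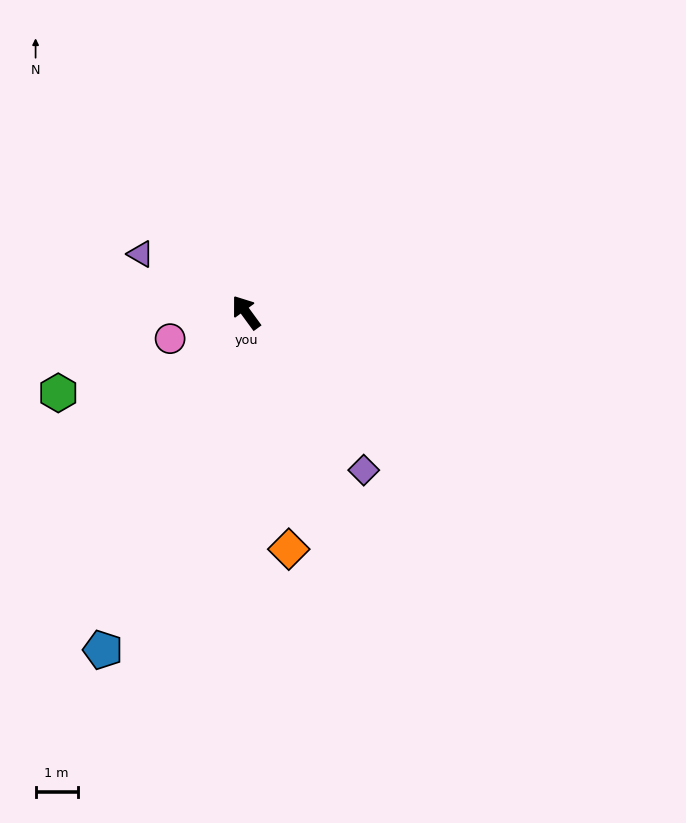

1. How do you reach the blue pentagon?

turn left 121°, forward 8.7 m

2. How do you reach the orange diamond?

turn left 154°, forward 5.7 m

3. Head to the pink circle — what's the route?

turn left 73°, forward 1.9 m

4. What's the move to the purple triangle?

turn left 25°, forward 2.9 m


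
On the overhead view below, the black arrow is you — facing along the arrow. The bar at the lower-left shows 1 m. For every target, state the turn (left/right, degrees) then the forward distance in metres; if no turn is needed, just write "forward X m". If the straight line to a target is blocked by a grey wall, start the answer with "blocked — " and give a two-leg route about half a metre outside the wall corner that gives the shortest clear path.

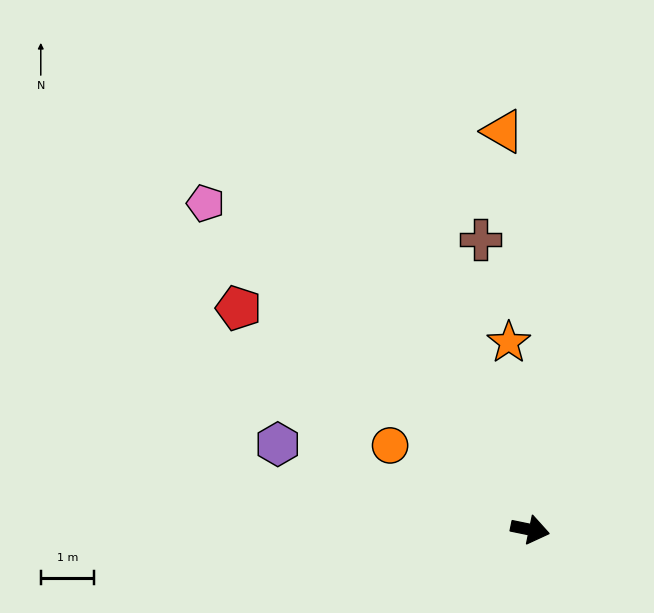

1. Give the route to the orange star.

turn left 108°, forward 3.5 m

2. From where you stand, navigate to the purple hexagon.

turn left 173°, forward 5.0 m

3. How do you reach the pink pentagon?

turn left 146°, forward 8.7 m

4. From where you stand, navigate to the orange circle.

turn left 161°, forward 3.1 m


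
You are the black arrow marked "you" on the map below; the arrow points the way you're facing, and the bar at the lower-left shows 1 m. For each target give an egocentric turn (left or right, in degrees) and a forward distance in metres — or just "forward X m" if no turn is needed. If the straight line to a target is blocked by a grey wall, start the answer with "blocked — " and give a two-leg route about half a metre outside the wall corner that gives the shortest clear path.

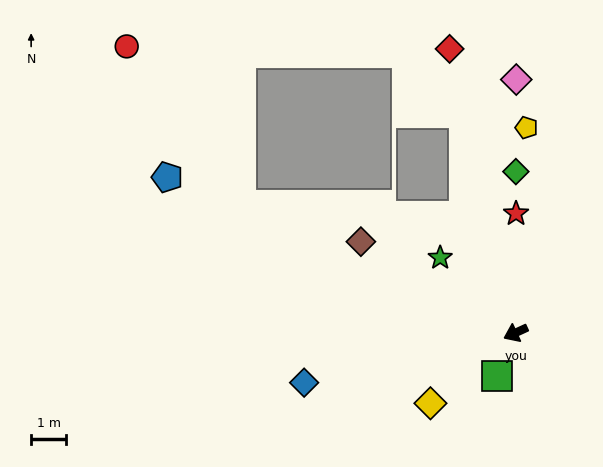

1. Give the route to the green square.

turn left 42°, forward 1.3 m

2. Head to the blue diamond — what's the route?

turn right 11°, forward 6.2 m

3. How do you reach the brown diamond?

turn right 55°, forward 5.1 m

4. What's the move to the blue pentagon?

turn right 49°, forward 10.8 m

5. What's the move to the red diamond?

turn right 102°, forward 8.3 m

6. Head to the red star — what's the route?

turn right 115°, forward 3.4 m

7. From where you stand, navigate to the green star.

turn right 70°, forward 3.0 m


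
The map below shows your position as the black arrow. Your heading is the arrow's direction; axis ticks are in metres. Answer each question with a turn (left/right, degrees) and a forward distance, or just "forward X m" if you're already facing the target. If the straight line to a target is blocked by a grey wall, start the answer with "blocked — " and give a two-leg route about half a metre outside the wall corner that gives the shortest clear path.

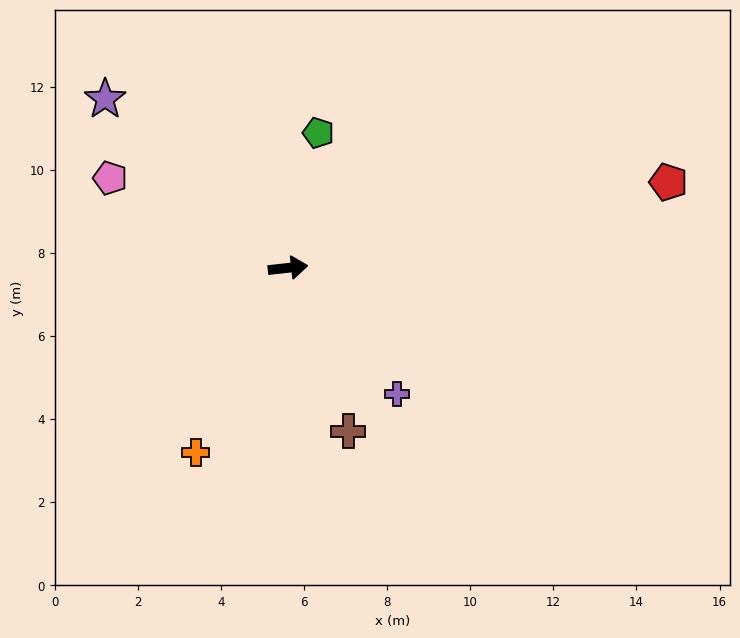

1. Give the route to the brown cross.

turn right 76°, forward 4.2 m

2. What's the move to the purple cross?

turn right 56°, forward 4.0 m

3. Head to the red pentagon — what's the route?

turn left 6°, forward 9.4 m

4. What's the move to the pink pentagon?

turn left 147°, forward 4.8 m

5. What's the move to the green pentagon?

turn left 71°, forward 3.3 m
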